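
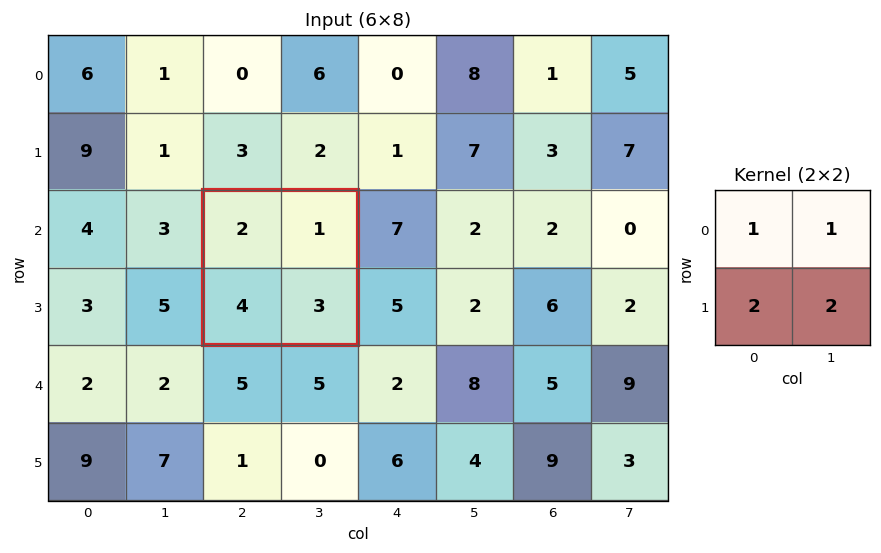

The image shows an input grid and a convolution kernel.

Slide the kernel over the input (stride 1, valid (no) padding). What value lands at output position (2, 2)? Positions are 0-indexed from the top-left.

The receptive field on the input at this output position is [2 1 / 4 3]. Elementwise product with the kernel and sum: 2·1 + 1·1 + 4·2 + 3·2.

17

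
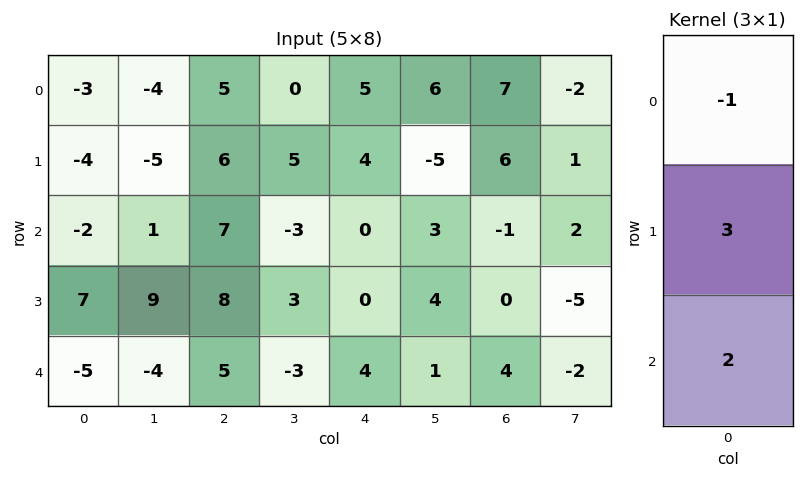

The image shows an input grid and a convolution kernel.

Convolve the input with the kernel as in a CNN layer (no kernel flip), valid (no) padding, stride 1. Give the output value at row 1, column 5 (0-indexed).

The receptive field on the input at this output position is [-5 / 3 / 4]. Elementwise product with the kernel and sum: -5·-1 + 3·3 + 4·2.

22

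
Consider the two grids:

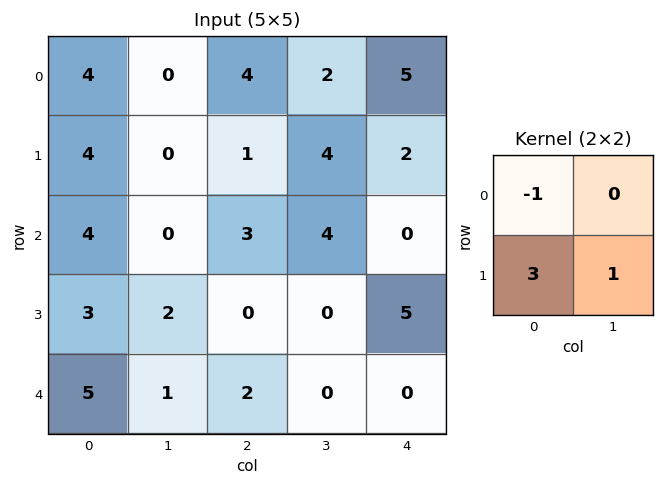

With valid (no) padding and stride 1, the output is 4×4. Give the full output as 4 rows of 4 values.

8 1 3 12
8 3 12 8
7 6 -3 1
13 3 6 0

Output[0,0]: The receptive field on the input at this output position is [4 0 / 4 0]. Elementwise product with the kernel and sum: 4·-1 + 4·3 + 0·1.
Output[0,1]: The receptive field on the input at this output position is [0 4 / 0 1]. Elementwise product with the kernel and sum: 0·-1 + 0·3 + 1·1.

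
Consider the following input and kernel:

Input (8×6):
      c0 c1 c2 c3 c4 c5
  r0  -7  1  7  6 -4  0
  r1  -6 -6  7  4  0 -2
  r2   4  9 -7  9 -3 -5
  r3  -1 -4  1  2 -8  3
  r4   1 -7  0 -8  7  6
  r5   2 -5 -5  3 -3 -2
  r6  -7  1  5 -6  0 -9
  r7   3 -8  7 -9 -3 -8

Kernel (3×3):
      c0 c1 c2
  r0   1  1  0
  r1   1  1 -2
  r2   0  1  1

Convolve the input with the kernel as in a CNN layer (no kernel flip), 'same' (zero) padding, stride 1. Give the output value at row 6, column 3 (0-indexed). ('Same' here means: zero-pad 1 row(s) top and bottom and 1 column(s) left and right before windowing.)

-15

The receptive field on the zero-padded input at this output position is [-5 3 -3 / 5 -6 0 / 7 -9 -3]. Elementwise product with the kernel and sum: -5·1 + 3·1 + 5·1 + -6·1 + 0·-2 + -9·1 + -3·1.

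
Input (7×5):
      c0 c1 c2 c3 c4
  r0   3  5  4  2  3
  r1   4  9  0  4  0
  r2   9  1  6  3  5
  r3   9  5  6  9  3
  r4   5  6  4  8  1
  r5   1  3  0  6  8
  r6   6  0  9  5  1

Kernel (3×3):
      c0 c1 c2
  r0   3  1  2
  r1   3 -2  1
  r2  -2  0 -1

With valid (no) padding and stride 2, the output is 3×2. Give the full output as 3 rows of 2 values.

-8 -5
49 25
5 -1

Output[0,0]: The receptive field on the input at this output position is [3 5 4 / 4 9 0 / 9 1 6]. Elementwise product with the kernel and sum: 3·3 + 5·1 + 4·2 + 4·3 + 9·-2 + 0·1 + 9·-2 + 6·-1.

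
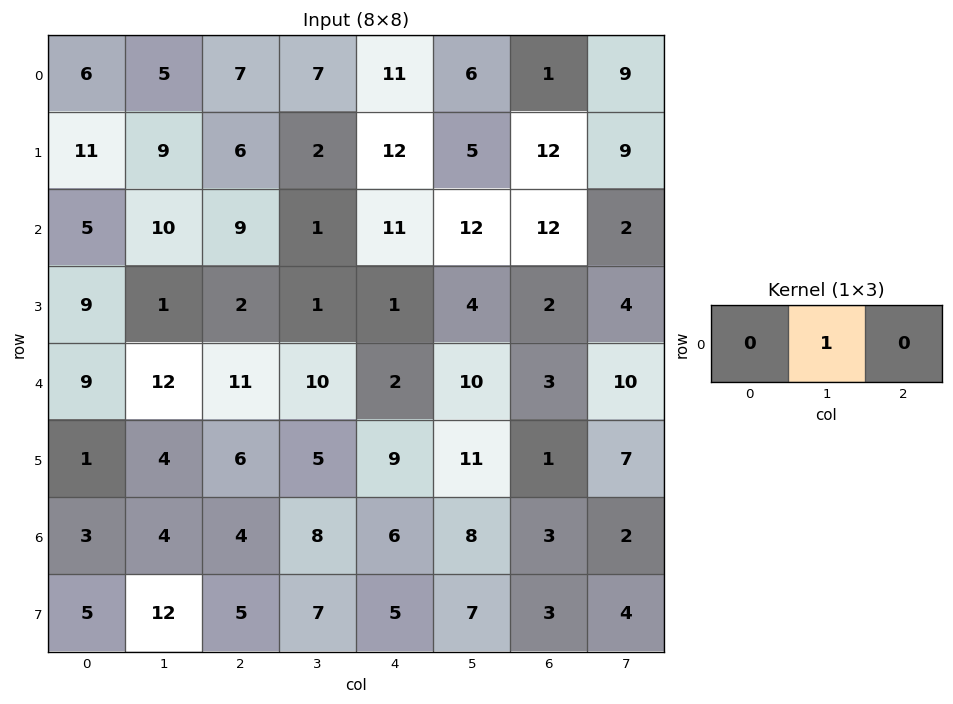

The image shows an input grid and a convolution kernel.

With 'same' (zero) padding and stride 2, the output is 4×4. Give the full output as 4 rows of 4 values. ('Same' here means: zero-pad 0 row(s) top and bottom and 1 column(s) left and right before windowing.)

6 7 11 1
5 9 11 12
9 11 2 3
3 4 6 3

Output[0,0]: The receptive field on the zero-padded input at this output position is [0 6 5]. Elementwise product with the kernel and sum: 6·1.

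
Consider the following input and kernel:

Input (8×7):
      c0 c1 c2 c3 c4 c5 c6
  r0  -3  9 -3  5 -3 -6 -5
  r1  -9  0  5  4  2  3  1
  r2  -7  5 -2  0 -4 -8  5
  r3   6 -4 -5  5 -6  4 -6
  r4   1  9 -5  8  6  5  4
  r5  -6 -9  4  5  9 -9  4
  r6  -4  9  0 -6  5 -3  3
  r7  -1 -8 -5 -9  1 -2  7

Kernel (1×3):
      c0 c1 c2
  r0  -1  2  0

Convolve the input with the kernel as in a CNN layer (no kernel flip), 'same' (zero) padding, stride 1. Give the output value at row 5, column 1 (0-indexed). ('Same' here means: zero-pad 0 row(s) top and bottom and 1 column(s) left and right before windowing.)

The receptive field on the zero-padded input at this output position is [-6 -9 4]. Elementwise product with the kernel and sum: -6·-1 + -9·2.

-12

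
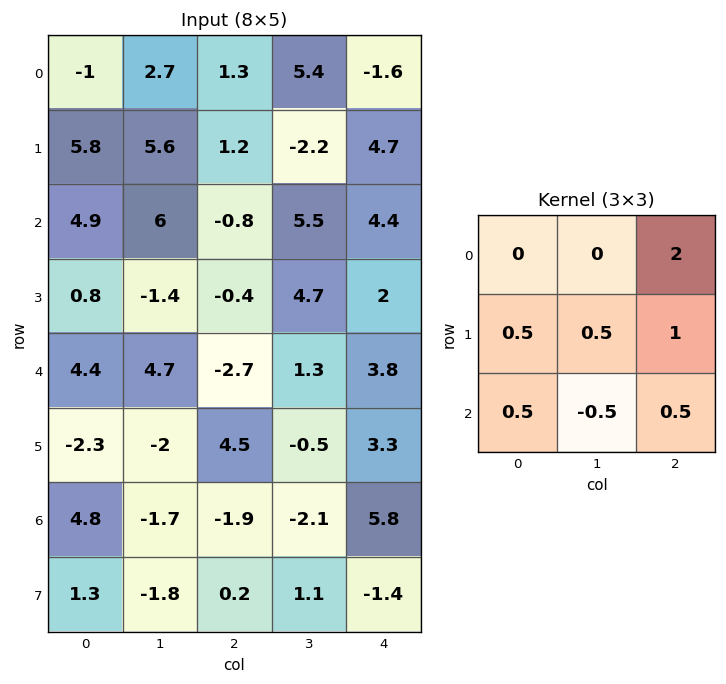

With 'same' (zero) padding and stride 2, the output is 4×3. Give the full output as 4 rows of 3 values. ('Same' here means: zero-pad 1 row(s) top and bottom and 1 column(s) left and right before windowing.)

2.1 8.5 -1.55
18.55 5.55 6.3
4.25 8.2 0.65
-4.85 -5.35 3.1

Output[0,0]: The receptive field on the zero-padded input at this output position is [0 0 0 / 0 -1 2.7 / 0 5.8 5.6]. Elementwise product with the kernel and sum: 0·2 + 0·0.5 + -1·0.5 + 2.7·1 + 0·0.5 + 5.8·-0.5 + 5.6·0.5.
Output[0,1]: The receptive field on the zero-padded input at this output position is [0 0 0 / 2.7 1.3 5.4 / 5.6 1.2 -2.2]. Elementwise product with the kernel and sum: 0·2 + 2.7·0.5 + 1.3·0.5 + 5.4·1 + 5.6·0.5 + 1.2·-0.5 + -2.2·0.5.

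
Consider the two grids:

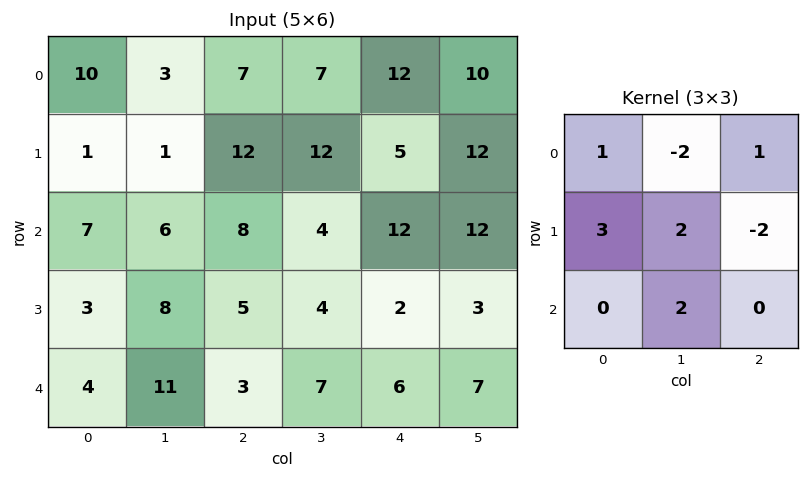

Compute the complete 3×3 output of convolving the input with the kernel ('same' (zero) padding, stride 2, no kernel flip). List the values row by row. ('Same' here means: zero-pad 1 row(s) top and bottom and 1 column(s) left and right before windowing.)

Output[0,0]: The receptive field on the zero-padded input at this output position is [0 0 0 / 0 10 3 / 0 1 1]. Elementwise product with the kernel and sum: 0·1 + 0·-2 + 0·1 + 0·3 + 10·2 + 3·-2 + 1·2.
Output[0,1]: The receptive field on the zero-padded input at this output position is [0 0 0 / 3 7 7 / 1 12 12]. Elementwise product with the kernel and sum: 0·1 + 0·-2 + 0·1 + 3·3 + 7·2 + 7·-2 + 12·2.

16 33 35
7 25 30
-12 27 22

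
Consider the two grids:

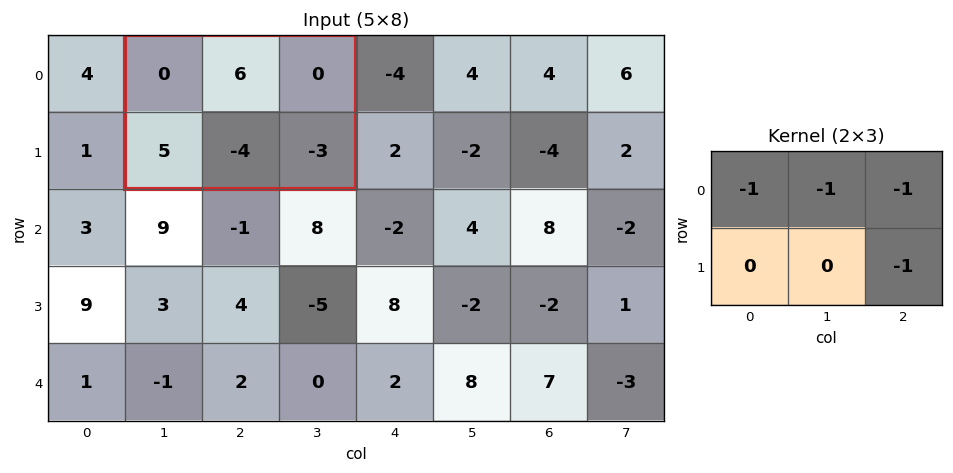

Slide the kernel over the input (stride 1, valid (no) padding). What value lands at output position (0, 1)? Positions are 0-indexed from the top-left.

-3

The receptive field on the input at this output position is [0 6 0 / 5 -4 -3]. Elementwise product with the kernel and sum: 0·-1 + 6·-1 + 0·-1 + -3·-1.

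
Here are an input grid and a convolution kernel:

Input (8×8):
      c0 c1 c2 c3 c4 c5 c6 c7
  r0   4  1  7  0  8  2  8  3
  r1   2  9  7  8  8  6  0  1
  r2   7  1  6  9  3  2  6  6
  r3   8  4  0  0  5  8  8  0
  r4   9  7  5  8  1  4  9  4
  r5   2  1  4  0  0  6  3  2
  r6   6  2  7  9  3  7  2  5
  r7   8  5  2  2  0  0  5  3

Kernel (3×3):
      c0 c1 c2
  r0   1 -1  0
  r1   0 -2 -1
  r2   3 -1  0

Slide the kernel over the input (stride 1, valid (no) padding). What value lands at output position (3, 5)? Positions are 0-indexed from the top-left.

The receptive field on the input at this output position is [8 8 0 / 4 9 4 / 6 3 2]. Elementwise product with the kernel and sum: 8·1 + 8·-1 + 9·-2 + 4·-1 + 6·3 + 3·-1.

-7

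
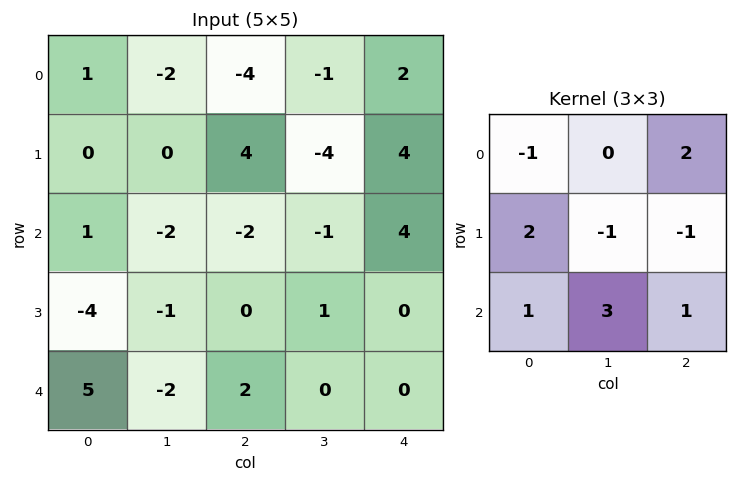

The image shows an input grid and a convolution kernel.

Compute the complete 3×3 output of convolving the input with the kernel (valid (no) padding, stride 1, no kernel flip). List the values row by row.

-20 -9 15
7 -9 0
-11 1 11

Output[0,0]: The receptive field on the input at this output position is [1 -2 -4 / 0 0 4 / 1 -2 -2]. Elementwise product with the kernel and sum: 1·-1 + -4·2 + 0·2 + 0·-1 + 4·-1 + 1·1 + -2·3 + -2·1.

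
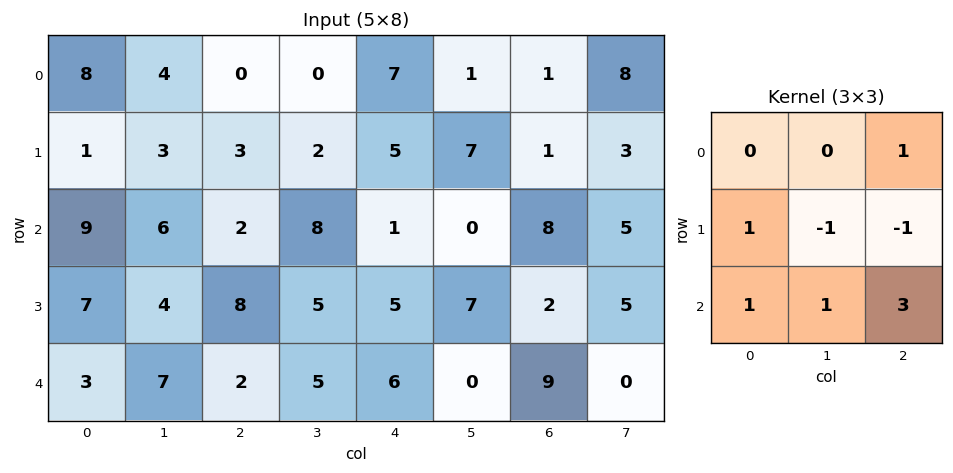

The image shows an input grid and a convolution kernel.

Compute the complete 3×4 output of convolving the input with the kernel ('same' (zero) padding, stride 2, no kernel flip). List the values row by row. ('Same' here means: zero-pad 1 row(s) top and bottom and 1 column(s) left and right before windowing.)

-2 16 20 9
7 25 45 14
-6 5 6 -4

Output[0,0]: The receptive field on the zero-padded input at this output position is [0 0 0 / 0 8 4 / 0 1 3]. Elementwise product with the kernel and sum: 0·1 + 0·1 + 8·-1 + 4·-1 + 0·1 + 1·1 + 3·3.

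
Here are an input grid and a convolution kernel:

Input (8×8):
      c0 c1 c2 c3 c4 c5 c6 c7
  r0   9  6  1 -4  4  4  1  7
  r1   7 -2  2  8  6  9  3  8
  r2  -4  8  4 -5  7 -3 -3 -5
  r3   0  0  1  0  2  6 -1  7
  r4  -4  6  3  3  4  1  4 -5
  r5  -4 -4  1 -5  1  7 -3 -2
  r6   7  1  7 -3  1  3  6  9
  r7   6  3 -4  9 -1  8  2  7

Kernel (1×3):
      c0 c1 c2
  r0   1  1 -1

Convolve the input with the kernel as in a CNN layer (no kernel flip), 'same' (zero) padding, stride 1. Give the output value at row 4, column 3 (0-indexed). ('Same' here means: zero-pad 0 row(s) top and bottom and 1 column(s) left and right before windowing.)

The receptive field on the zero-padded input at this output position is [3 3 4]. Elementwise product with the kernel and sum: 3·1 + 3·1 + 4·-1.

2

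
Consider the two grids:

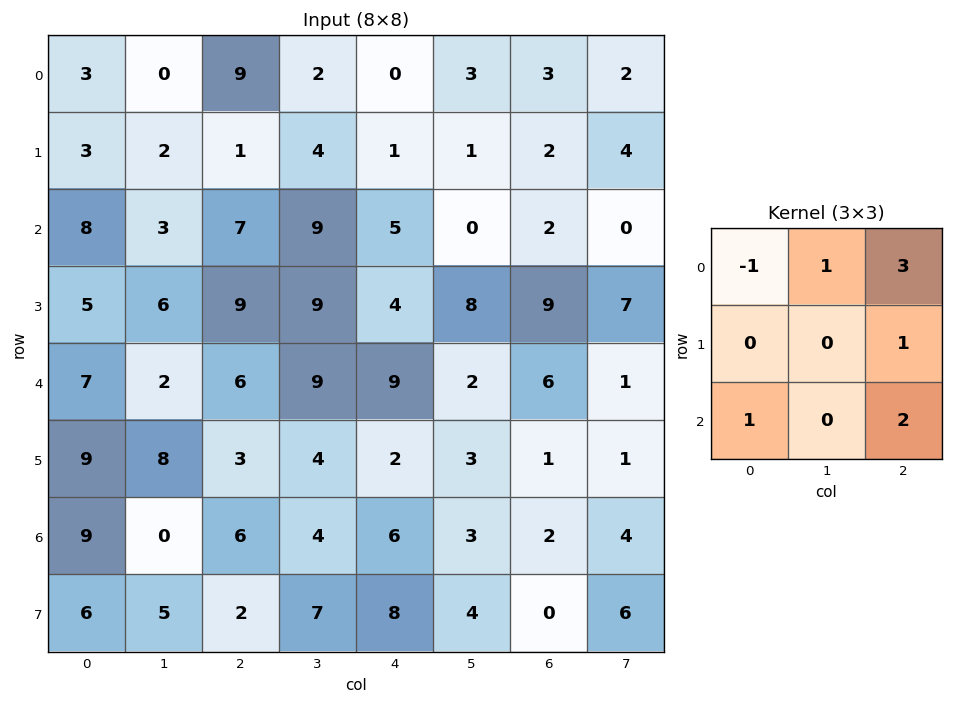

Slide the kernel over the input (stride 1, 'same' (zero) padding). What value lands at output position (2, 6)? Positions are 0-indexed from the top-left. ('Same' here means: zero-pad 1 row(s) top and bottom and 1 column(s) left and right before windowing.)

35

The receptive field on the zero-padded input at this output position is [1 2 4 / 0 2 0 / 8 9 7]. Elementwise product with the kernel and sum: 1·-1 + 2·1 + 4·3 + 0·1 + 8·1 + 7·2.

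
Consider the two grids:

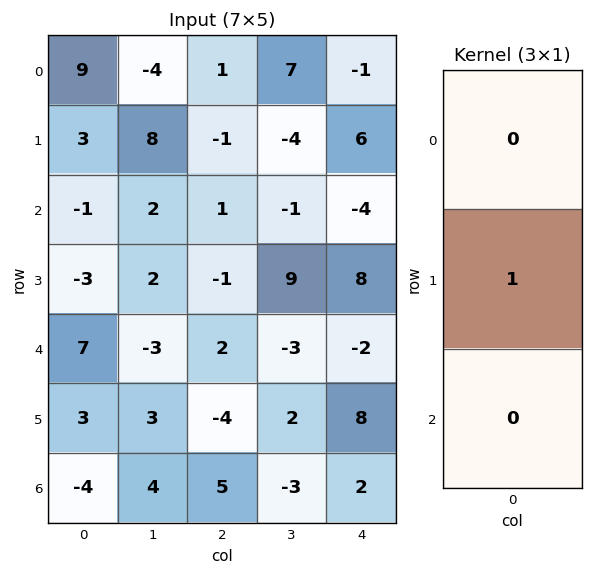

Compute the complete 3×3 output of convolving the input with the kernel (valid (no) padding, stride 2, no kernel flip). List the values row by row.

Output[0,0]: The receptive field on the input at this output position is [9 / 3 / -1]. Elementwise product with the kernel and sum: 3·1.
Output[0,1]: The receptive field on the input at this output position is [1 / -1 / 1]. Elementwise product with the kernel and sum: -1·1.

3 -1 6
-3 -1 8
3 -4 8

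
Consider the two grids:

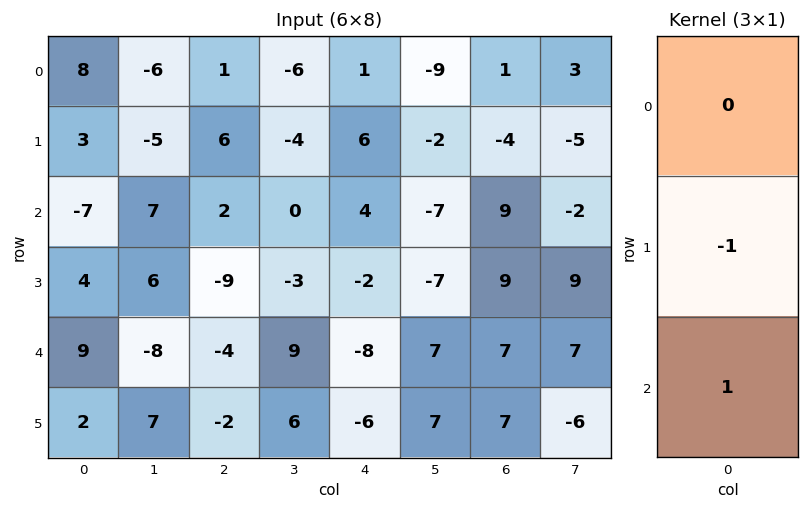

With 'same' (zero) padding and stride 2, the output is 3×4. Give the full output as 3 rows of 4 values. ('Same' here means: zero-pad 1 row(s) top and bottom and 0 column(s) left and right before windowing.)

Output[0,0]: The receptive field on the zero-padded input at this output position is [0 / 8 / 3]. Elementwise product with the kernel and sum: 8·-1 + 3·1.
Output[0,1]: The receptive field on the zero-padded input at this output position is [0 / 1 / 6]. Elementwise product with the kernel and sum: 1·-1 + 6·1.

-5 5 5 -5
11 -11 -6 0
-7 2 2 0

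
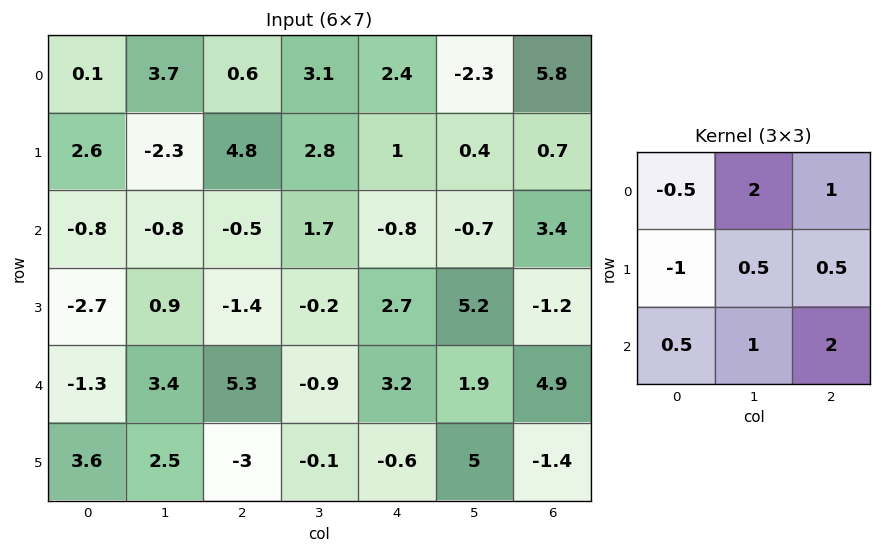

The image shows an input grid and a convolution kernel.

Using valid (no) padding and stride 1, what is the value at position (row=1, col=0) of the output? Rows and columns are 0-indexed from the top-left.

The receptive field on the input at this output position is [2.6 -2.3 4.8 / -0.8 -0.8 -0.5 / -2.7 0.9 -1.4]. Elementwise product with the kernel and sum: 2.6·-0.5 + -2.3·2 + 4.8·1 + -0.8·-1 + -0.8·0.5 + -0.5·0.5 + -2.7·0.5 + 0.9·1 + -1.4·2.

-4.2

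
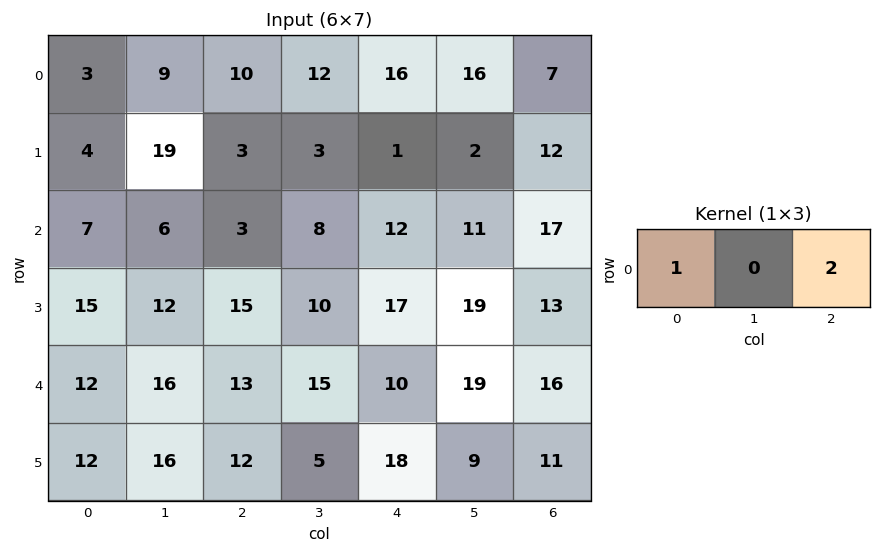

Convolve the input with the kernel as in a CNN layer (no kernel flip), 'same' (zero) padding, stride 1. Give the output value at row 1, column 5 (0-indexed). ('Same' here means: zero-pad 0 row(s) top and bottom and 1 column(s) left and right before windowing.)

The receptive field on the zero-padded input at this output position is [1 2 12]. Elementwise product with the kernel and sum: 1·1 + 12·2.

25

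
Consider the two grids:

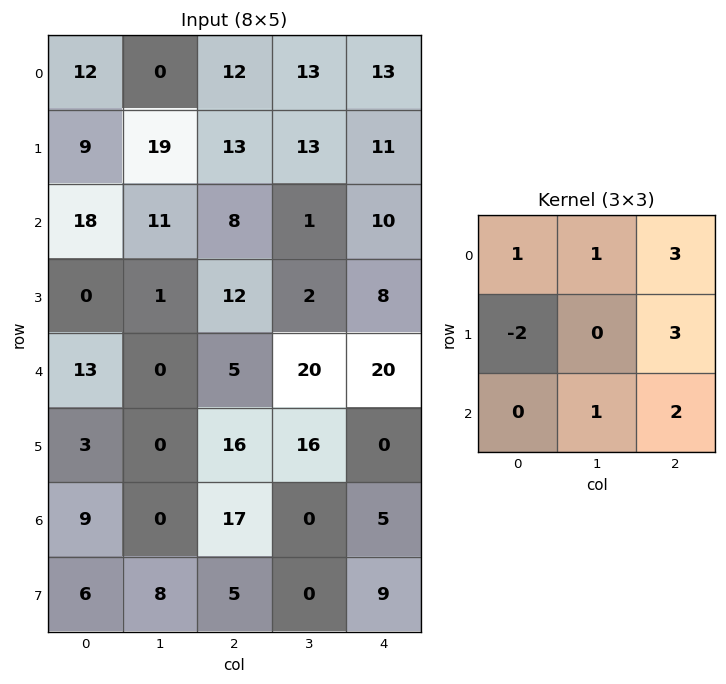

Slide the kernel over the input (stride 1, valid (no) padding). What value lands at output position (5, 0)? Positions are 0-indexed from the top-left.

The receptive field on the input at this output position is [3 0 16 / 9 0 17 / 6 8 5]. Elementwise product with the kernel and sum: 3·1 + 0·1 + 16·3 + 9·-2 + 17·3 + 8·1 + 5·2.

102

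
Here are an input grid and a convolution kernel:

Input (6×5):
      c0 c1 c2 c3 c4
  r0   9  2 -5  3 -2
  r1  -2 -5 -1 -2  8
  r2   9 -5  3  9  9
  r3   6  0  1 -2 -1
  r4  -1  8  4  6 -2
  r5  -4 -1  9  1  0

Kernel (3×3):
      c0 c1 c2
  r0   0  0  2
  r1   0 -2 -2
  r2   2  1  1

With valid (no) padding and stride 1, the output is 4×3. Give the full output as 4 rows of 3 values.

Output[0,0]: The receptive field on the input at this output position is [9 2 -5 / -2 -5 -1 / 9 -5 3]. Elementwise product with the kernel and sum: -5·2 + -5·-2 + -1·-2 + 9·2 + -5·1 + 3·1.

18 14 8
15 -29 -21
14 46 36
-22 -16 9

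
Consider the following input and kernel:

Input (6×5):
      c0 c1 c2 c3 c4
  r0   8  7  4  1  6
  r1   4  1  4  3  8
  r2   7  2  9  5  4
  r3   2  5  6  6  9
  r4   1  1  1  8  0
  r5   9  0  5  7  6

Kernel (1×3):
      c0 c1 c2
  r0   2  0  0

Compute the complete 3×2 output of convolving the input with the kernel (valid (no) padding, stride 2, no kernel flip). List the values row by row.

Output[0,0]: The receptive field on the input at this output position is [8 7 4]. Elementwise product with the kernel and sum: 8·2.

16 8
14 18
2 2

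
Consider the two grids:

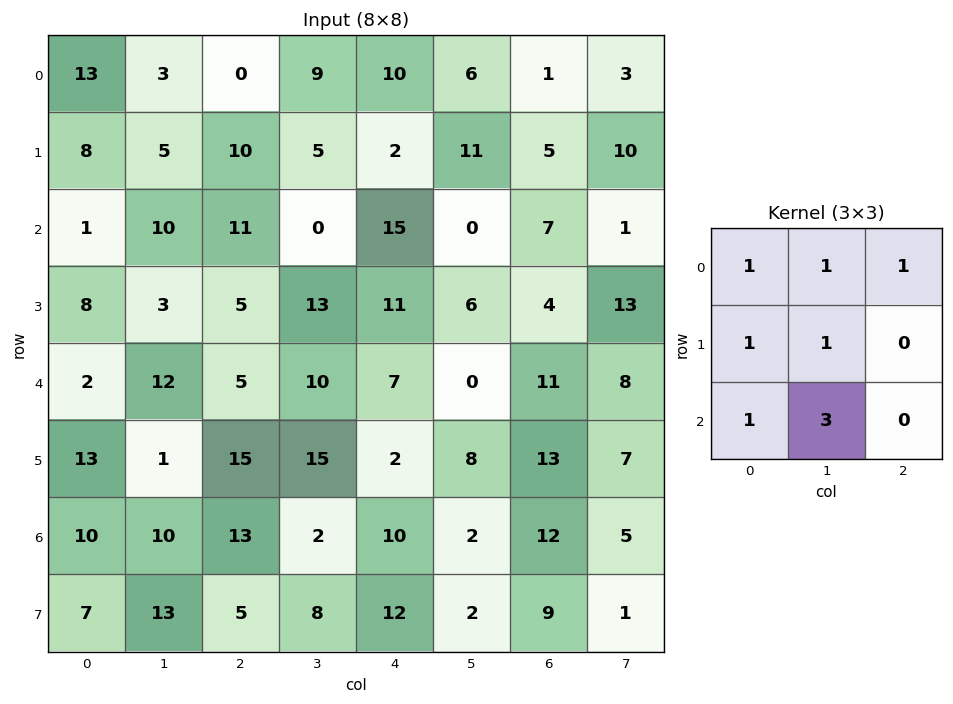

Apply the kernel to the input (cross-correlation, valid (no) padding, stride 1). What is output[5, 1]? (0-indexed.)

82

The receptive field on the input at this output position is [1 15 15 / 10 13 2 / 13 5 8]. Elementwise product with the kernel and sum: 1·1 + 15·1 + 15·1 + 10·1 + 13·1 + 13·1 + 5·3.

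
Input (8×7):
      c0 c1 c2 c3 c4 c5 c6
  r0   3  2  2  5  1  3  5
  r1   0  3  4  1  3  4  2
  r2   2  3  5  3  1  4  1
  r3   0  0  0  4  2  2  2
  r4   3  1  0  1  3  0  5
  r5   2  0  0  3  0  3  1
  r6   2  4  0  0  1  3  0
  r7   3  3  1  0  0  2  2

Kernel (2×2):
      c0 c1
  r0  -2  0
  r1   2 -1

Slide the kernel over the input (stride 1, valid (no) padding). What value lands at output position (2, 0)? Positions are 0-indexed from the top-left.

The receptive field on the input at this output position is [2 3 / 0 0]. Elementwise product with the kernel and sum: 2·-2 + 0·2 + 0·-1.

-4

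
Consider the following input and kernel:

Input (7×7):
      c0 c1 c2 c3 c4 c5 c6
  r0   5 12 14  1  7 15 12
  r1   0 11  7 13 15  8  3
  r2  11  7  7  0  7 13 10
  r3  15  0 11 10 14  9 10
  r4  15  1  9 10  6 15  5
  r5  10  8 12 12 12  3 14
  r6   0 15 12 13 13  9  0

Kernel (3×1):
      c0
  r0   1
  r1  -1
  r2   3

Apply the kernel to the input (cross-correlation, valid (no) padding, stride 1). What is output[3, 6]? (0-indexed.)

47

The receptive field on the input at this output position is [10 / 5 / 14]. Elementwise product with the kernel and sum: 10·1 + 5·-1 + 14·3.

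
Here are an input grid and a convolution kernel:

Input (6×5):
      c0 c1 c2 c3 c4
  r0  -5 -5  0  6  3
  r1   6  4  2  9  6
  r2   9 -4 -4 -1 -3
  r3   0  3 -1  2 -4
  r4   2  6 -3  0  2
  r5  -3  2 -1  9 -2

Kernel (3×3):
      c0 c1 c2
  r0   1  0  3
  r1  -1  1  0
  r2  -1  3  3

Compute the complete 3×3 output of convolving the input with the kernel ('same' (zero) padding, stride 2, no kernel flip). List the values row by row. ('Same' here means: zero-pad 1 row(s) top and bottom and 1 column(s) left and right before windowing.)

Output[0,0]: The receptive field on the zero-padded input at this output position is [0 0 0 / 0 -5 -5 / 0 6 4]. Elementwise product with the kernel and sum: 0·1 + 0·3 + 0·-1 + -5·1 + 0·-1 + 6·3 + 4·3.
Output[0,1]: The receptive field on the zero-padded input at this output position is [0 0 0 / -5 0 6 / 4 2 9]. Elementwise product with the kernel and sum: 0·1 + 0·3 + -5·-1 + 0·1 + 4·-1 + 2·3 + 9·3.

25 34 6
30 31 -7
8 22 -11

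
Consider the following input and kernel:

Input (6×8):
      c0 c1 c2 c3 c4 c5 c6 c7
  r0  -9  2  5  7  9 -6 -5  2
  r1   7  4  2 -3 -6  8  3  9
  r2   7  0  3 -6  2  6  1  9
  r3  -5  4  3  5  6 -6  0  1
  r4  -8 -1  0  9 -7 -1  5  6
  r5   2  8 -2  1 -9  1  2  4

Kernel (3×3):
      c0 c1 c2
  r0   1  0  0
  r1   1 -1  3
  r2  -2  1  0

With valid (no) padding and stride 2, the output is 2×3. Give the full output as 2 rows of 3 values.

-14 -20 6
22 28 27

Output[0,0]: The receptive field on the input at this output position is [-9 2 5 / 7 4 2 / 7 0 3]. Elementwise product with the kernel and sum: -9·1 + 7·1 + 4·-1 + 2·3 + 7·-2 + 0·1.
Output[0,1]: The receptive field on the input at this output position is [5 7 9 / 2 -3 -6 / 3 -6 2]. Elementwise product with the kernel and sum: 5·1 + 2·1 + -3·-1 + -6·3 + 3·-2 + -6·1.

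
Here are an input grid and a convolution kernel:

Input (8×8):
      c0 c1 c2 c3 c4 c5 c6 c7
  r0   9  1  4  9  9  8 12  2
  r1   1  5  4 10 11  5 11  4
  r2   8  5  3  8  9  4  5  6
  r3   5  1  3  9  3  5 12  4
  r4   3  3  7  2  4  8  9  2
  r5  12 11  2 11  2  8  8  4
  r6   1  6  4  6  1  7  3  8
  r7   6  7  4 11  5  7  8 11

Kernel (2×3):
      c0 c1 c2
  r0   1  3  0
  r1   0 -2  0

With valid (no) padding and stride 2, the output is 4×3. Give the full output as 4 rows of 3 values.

Output[0,0]: The receptive field on the input at this output position is [9 1 4 / 1 5 4]. Elementwise product with the kernel and sum: 9·1 + 1·3 + 5·-2.

2 11 23
21 9 11
-10 -9 12
5 0 8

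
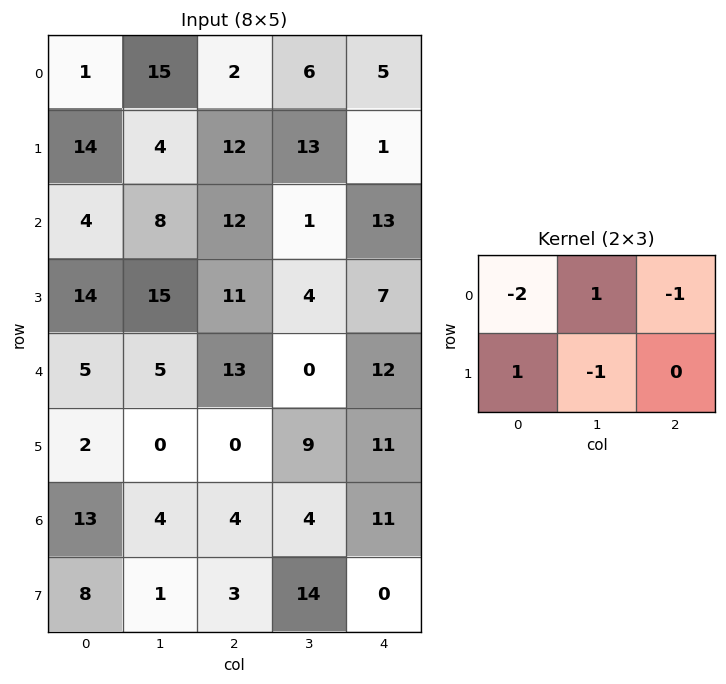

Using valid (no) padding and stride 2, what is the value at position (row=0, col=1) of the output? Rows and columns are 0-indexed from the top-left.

-4

The receptive field on the input at this output position is [2 6 5 / 12 13 1]. Elementwise product with the kernel and sum: 2·-2 + 6·1 + 5·-1 + 12·1 + 13·-1.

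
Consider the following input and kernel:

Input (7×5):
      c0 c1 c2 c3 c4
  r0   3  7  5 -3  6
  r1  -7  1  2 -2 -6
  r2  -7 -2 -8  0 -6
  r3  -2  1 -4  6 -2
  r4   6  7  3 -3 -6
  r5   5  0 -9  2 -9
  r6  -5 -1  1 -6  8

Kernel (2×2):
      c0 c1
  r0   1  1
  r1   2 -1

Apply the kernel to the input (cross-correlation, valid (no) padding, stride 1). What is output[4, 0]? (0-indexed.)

23

The receptive field on the input at this output position is [6 7 / 5 0]. Elementwise product with the kernel and sum: 6·1 + 7·1 + 5·2 + 0·-1.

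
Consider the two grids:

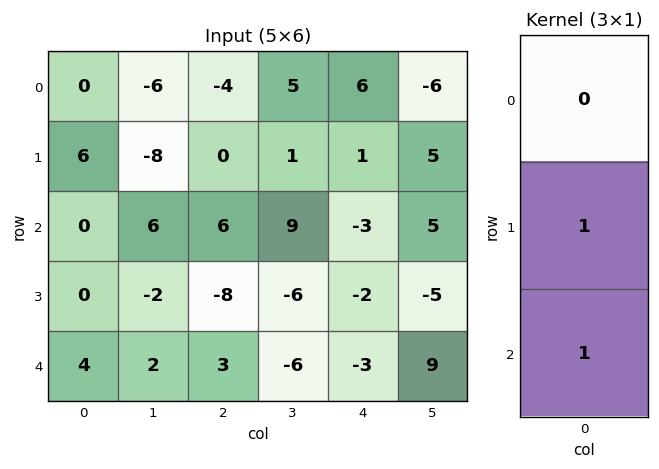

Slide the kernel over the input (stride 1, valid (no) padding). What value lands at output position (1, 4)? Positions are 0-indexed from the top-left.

The receptive field on the input at this output position is [1 / -3 / -2]. Elementwise product with the kernel and sum: -3·1 + -2·1.

-5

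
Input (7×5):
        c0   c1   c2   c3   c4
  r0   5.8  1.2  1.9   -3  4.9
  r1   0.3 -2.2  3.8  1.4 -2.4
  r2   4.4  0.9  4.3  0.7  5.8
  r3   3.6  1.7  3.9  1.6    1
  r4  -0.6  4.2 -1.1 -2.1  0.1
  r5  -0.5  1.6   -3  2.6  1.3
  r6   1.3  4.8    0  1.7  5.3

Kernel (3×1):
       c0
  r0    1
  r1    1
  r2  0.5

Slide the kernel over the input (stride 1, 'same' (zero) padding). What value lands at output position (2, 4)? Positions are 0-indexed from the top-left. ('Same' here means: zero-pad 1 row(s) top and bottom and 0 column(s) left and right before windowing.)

The receptive field on the zero-padded input at this output position is [-2.4 / 5.8 / 1]. Elementwise product with the kernel and sum: -2.4·1 + 5.8·1 + 1·0.5.

3.9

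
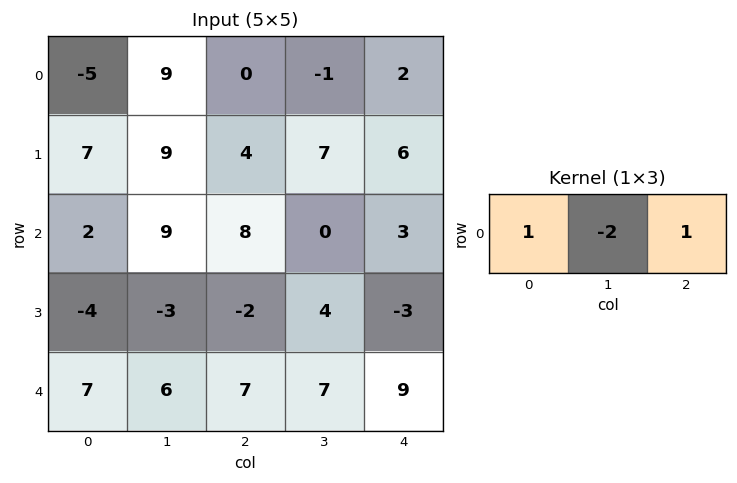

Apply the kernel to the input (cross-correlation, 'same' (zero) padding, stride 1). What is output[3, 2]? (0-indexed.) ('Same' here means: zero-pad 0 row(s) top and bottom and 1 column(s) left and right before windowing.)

The receptive field on the zero-padded input at this output position is [-3 -2 4]. Elementwise product with the kernel and sum: -3·1 + -2·-2 + 4·1.

5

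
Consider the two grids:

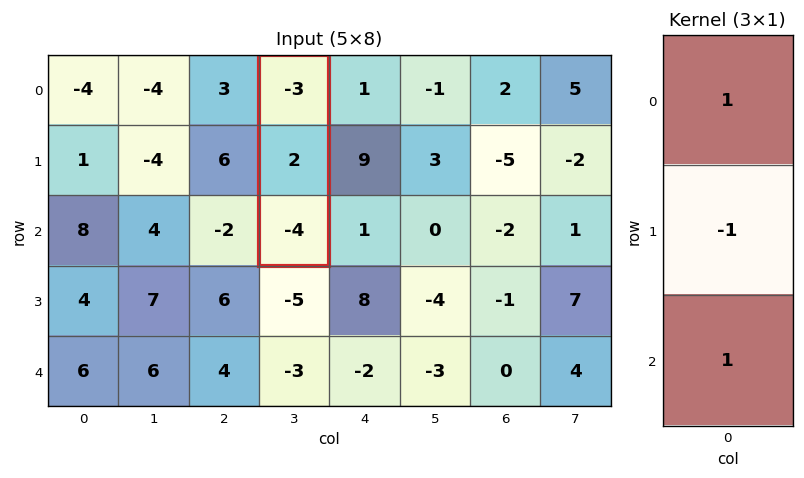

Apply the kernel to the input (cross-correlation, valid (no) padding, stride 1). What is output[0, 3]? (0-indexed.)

-9

The receptive field on the input at this output position is [-3 / 2 / -4]. Elementwise product with the kernel and sum: -3·1 + 2·-1 + -4·1.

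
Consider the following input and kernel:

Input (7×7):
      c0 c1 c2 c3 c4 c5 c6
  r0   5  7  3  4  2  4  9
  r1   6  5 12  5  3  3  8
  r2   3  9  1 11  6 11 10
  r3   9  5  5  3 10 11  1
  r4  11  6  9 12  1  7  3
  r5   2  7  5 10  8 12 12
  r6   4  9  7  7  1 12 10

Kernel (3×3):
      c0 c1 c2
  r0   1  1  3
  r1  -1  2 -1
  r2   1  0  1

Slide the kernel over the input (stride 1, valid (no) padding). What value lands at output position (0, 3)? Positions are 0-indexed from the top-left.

The receptive field on the input at this output position is [4 2 4 / 5 3 3 / 11 6 11]. Elementwise product with the kernel and sum: 4·1 + 2·1 + 4·3 + 5·-1 + 3·2 + 3·-1 + 11·1 + 11·1.

38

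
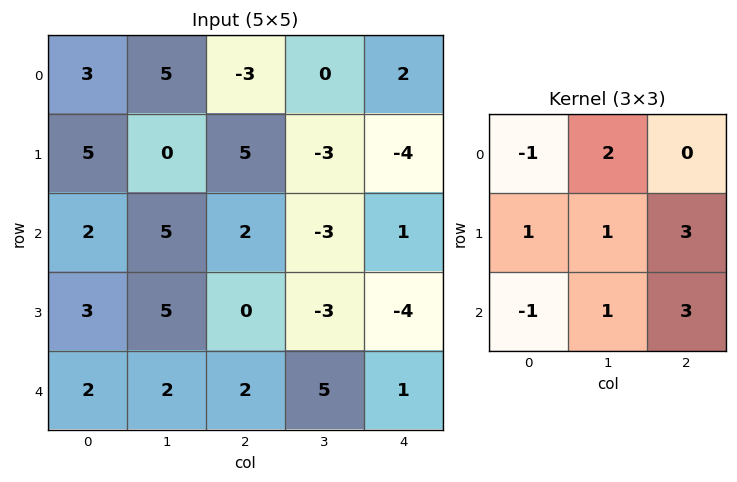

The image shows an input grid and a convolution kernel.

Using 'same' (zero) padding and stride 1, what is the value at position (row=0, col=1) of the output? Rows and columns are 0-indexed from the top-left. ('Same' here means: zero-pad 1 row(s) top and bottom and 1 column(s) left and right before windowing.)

The receptive field on the zero-padded input at this output position is [0 0 0 / 3 5 -3 / 5 0 5]. Elementwise product with the kernel and sum: 0·-1 + 0·2 + 3·1 + 5·1 + -3·3 + 5·-1 + 0·1 + 5·3.

9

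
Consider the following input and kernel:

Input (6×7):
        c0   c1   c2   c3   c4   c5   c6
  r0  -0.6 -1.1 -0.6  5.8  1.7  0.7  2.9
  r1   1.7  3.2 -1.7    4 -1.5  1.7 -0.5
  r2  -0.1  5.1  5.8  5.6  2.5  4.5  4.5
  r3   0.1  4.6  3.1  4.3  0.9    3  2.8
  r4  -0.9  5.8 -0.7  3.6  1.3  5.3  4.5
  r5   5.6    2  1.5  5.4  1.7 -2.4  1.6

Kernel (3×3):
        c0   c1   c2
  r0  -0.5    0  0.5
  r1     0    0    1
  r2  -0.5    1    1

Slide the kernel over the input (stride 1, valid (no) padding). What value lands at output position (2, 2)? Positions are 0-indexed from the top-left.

4.5

The receptive field on the input at this output position is [5.8 5.6 2.5 / 3.1 4.3 0.9 / -0.7 3.6 1.3]. Elementwise product with the kernel and sum: 5.8·-0.5 + 2.5·0.5 + 0.9·1 + -0.7·-0.5 + 3.6·1 + 1.3·1.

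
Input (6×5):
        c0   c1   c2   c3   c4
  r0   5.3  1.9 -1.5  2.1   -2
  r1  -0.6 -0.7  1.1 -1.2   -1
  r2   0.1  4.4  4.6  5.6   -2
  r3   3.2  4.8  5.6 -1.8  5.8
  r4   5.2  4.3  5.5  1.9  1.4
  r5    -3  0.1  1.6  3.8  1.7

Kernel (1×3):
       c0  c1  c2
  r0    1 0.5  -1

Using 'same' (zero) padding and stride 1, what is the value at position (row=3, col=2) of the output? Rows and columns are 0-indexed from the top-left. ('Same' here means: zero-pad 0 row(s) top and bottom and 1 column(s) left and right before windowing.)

9.4

The receptive field on the zero-padded input at this output position is [4.8 5.6 -1.8]. Elementwise product with the kernel and sum: 4.8·1 + 5.6·0.5 + -1.8·-1.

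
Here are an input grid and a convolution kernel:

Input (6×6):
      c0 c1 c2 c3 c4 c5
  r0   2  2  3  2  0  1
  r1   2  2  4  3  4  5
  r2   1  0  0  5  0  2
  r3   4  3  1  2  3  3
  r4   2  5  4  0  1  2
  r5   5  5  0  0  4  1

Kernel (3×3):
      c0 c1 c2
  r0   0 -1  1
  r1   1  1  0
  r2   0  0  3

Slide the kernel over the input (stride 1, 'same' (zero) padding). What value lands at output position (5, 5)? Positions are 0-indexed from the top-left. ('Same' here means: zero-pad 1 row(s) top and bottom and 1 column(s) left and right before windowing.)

3

The receptive field on the zero-padded input at this output position is [1 2 0 / 4 1 0 / 0 0 0]. Elementwise product with the kernel and sum: 2·-1 + 0·1 + 4·1 + 1·1 + 0·3.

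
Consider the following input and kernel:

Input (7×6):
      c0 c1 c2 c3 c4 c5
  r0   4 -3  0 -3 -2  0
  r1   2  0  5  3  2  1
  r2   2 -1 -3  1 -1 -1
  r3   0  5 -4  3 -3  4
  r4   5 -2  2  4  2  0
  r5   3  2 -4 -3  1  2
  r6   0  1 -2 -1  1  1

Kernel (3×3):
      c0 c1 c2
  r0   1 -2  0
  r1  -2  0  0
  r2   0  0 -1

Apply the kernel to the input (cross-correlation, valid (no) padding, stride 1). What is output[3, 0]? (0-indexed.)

The receptive field on the input at this output position is [0 5 -4 / 5 -2 2 / 3 2 -4]. Elementwise product with the kernel and sum: 0·1 + 5·-2 + 5·-2 + -4·-1.

-16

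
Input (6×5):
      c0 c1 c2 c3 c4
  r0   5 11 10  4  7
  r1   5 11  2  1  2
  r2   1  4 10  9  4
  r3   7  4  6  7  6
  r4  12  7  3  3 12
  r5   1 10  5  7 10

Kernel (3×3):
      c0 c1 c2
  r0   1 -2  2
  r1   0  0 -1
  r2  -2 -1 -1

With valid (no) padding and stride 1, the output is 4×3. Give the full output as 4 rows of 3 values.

-15 -29 -19
-47 -21 -25
-27 -25 -27
-9 -29 -35

Output[0,0]: The receptive field on the input at this output position is [5 11 10 / 5 11 2 / 1 4 10]. Elementwise product with the kernel and sum: 5·1 + 11·-2 + 10·2 + 2·-1 + 1·-2 + 4·-1 + 10·-1.
Output[0,1]: The receptive field on the input at this output position is [11 10 4 / 11 2 1 / 4 10 9]. Elementwise product with the kernel and sum: 11·1 + 10·-2 + 4·2 + 1·-1 + 4·-2 + 10·-1 + 9·-1.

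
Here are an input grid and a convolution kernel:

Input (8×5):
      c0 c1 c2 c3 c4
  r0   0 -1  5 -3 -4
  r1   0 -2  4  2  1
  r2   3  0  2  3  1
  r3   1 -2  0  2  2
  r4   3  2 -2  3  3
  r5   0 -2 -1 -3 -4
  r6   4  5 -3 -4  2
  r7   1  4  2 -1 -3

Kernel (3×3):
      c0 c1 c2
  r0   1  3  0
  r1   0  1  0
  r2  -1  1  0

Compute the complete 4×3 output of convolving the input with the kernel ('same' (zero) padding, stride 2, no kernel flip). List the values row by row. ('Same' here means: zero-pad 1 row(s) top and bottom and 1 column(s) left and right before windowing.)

Output[0,0]: The receptive field on the zero-padded input at this output position is [0 0 0 / 0 0 -1 / 0 0 -2]. Elementwise product with the kernel and sum: 0·1 + 0·3 + 0·1 + 0·-1 + 0·1.
Output[0,1]: The receptive field on the zero-padded input at this output position is [0 0 0 / -1 5 -3 / -2 4 2]. Elementwise product with the kernel and sum: 0·1 + 0·3 + 5·1 + -2·-1 + 4·1.

0 11 -5
4 14 6
6 -3 10
5 -10 -15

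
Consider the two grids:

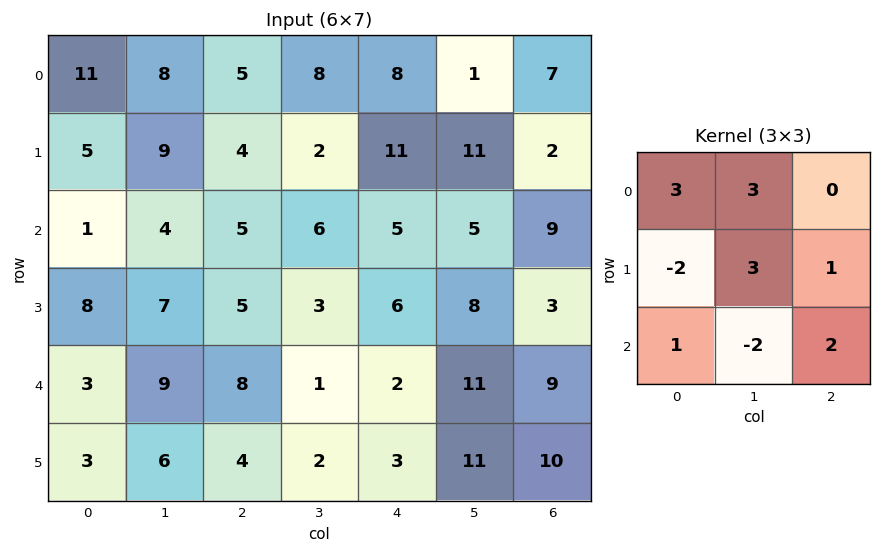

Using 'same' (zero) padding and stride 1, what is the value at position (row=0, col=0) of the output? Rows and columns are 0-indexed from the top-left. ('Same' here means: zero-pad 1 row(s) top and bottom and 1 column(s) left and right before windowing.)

The receptive field on the zero-padded input at this output position is [0 0 0 / 0 11 8 / 0 5 9]. Elementwise product with the kernel and sum: 0·3 + 0·3 + 0·-2 + 11·3 + 8·1 + 0·1 + 5·-2 + 9·2.

49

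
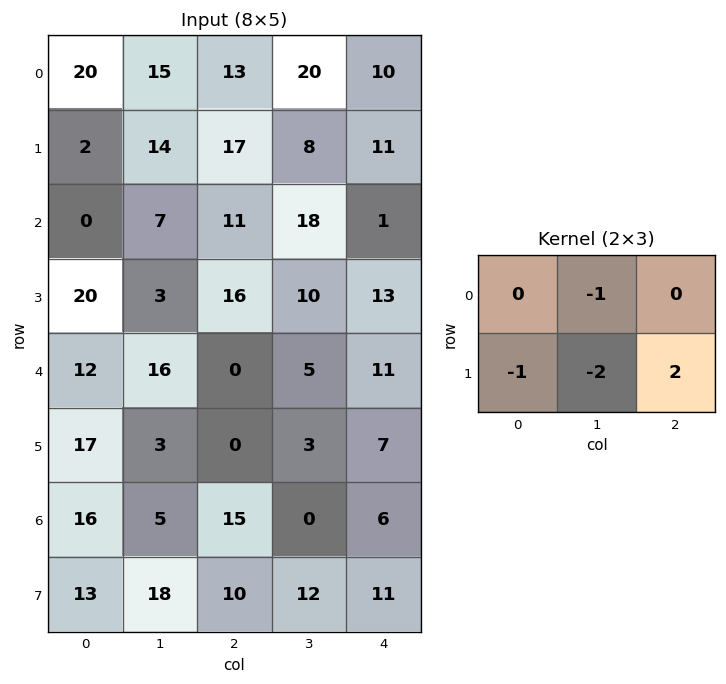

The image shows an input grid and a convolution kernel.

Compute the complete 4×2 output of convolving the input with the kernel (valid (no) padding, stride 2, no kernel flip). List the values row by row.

-11 -31
-1 -28
-39 3
-34 -12

Output[0,0]: The receptive field on the input at this output position is [20 15 13 / 2 14 17]. Elementwise product with the kernel and sum: 15·-1 + 2·-1 + 14·-2 + 17·2.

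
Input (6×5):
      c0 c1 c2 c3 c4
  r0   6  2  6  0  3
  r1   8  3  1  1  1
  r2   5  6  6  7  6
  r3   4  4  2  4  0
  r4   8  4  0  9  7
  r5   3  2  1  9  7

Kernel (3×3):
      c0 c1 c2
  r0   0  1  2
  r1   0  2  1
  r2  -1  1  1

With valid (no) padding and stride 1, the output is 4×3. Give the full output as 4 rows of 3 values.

28 16 16
25 24 25
24 33 43
16 27 44

Output[0,0]: The receptive field on the input at this output position is [6 2 6 / 8 3 1 / 5 6 6]. Elementwise product with the kernel and sum: 2·1 + 6·2 + 3·2 + 1·1 + 5·-1 + 6·1 + 6·1.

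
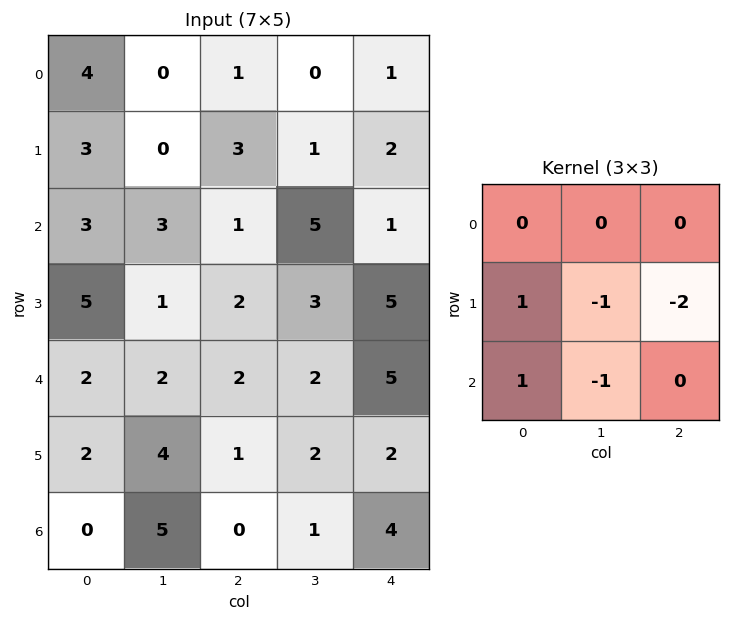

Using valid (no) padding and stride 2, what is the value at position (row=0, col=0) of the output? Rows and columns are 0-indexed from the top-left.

-3

The receptive field on the input at this output position is [4 0 1 / 3 0 3 / 3 3 1]. Elementwise product with the kernel and sum: 3·1 + 0·-1 + 3·-2 + 3·1 + 3·-1.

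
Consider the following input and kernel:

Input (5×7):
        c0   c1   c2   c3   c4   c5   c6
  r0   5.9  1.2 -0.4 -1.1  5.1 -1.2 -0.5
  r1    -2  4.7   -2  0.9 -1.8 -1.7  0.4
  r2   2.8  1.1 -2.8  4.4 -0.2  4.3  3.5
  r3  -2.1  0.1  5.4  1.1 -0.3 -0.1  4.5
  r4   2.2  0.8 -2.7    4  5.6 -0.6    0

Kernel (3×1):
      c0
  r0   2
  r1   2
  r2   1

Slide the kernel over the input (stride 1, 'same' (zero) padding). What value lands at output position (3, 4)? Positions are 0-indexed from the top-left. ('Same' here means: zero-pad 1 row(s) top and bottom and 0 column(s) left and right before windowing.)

4.6

The receptive field on the zero-padded input at this output position is [-0.2 / -0.3 / 5.6]. Elementwise product with the kernel and sum: -0.2·2 + -0.3·2 + 5.6·1.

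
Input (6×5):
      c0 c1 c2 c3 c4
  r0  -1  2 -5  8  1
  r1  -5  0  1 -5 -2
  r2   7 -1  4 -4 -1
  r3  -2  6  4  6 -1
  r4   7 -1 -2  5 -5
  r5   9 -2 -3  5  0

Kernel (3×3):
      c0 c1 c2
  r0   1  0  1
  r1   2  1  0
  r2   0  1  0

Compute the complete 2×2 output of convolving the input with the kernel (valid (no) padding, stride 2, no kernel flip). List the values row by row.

Output[0,0]: The receptive field on the input at this output position is [-1 2 -5 / -5 0 1 / 7 -1 4]. Elementwise product with the kernel and sum: -1·1 + -5·1 + -5·2 + 0·1 + -1·1.
Output[0,1]: The receptive field on the input at this output position is [-5 8 1 / 1 -5 -2 / 4 -4 -1]. Elementwise product with the kernel and sum: -5·1 + 1·1 + 1·2 + -5·1 + -4·1.

-17 -11
12 22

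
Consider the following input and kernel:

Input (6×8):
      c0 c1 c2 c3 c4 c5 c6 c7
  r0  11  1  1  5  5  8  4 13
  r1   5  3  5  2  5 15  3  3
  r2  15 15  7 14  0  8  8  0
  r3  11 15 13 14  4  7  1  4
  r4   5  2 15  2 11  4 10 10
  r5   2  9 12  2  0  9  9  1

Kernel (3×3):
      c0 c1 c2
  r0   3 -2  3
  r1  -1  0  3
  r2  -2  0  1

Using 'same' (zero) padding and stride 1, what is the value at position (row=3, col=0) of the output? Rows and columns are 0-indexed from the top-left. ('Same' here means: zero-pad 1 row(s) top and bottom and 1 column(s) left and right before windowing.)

62

The receptive field on the zero-padded input at this output position is [0 15 15 / 0 11 15 / 0 5 2]. Elementwise product with the kernel and sum: 0·3 + 15·-2 + 15·3 + 0·-1 + 15·3 + 0·-2 + 2·1.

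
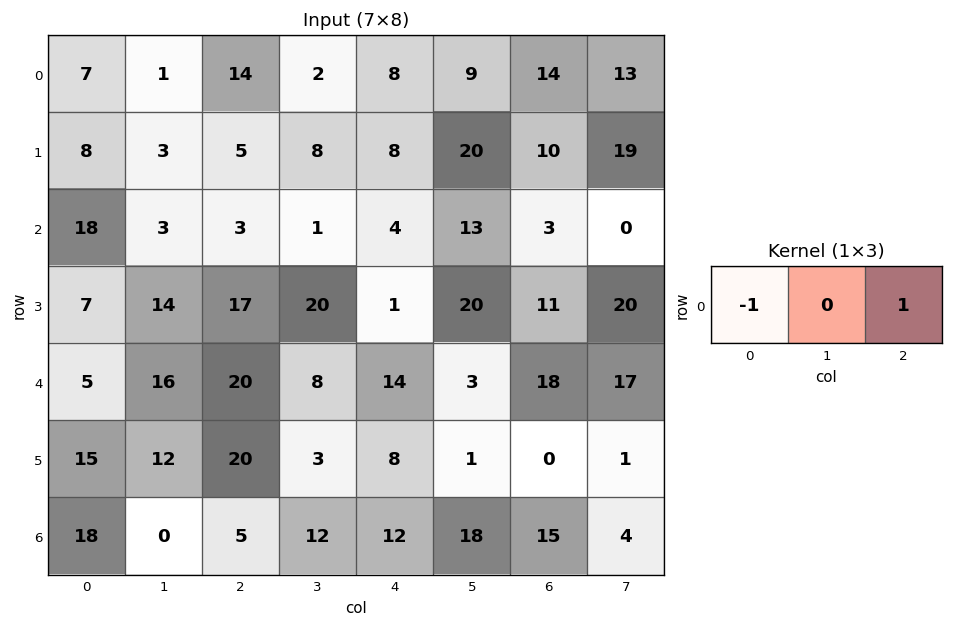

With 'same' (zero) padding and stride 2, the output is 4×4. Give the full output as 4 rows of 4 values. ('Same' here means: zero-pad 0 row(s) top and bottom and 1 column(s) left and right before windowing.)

Output[0,0]: The receptive field on the zero-padded input at this output position is [0 7 1]. Elementwise product with the kernel and sum: 0·-1 + 1·1.

1 1 7 4
3 -2 12 -13
16 -8 -5 14
0 12 6 -14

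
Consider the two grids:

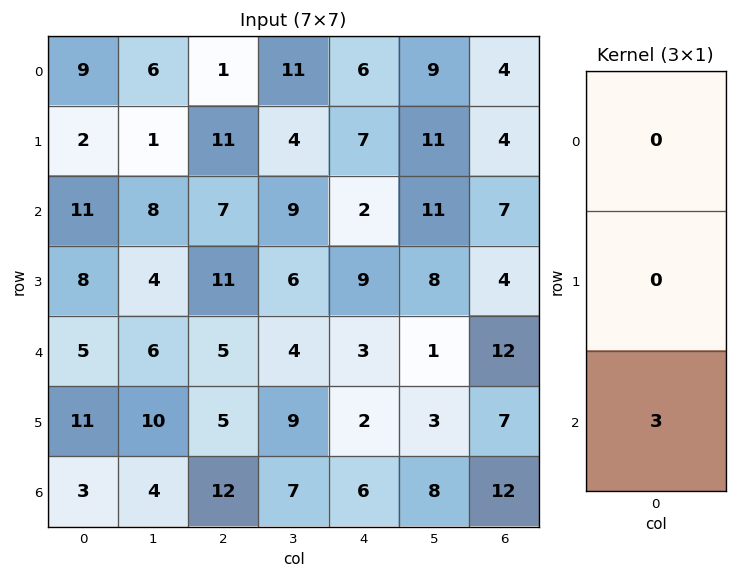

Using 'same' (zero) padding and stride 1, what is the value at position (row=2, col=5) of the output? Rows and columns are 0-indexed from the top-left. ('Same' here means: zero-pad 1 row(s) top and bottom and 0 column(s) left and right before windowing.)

24

The receptive field on the zero-padded input at this output position is [11 / 11 / 8]. Elementwise product with the kernel and sum: 8·3.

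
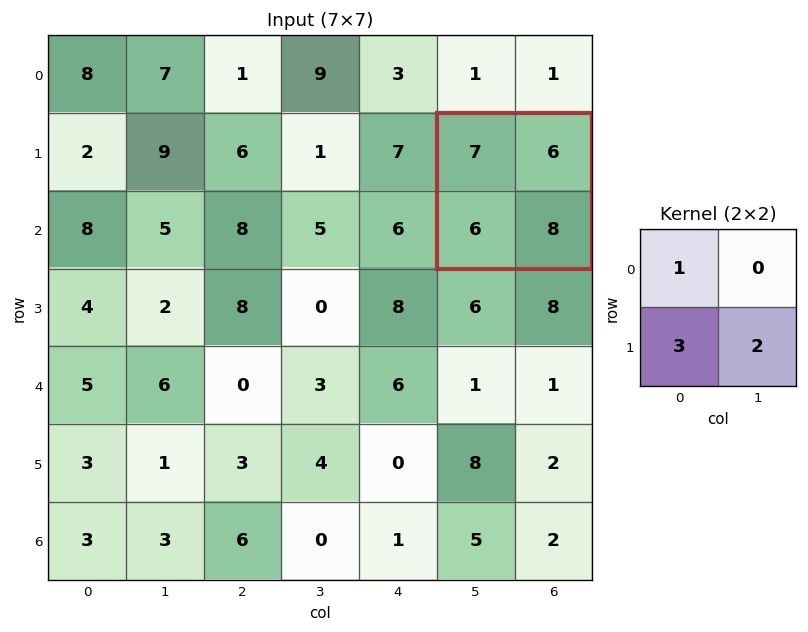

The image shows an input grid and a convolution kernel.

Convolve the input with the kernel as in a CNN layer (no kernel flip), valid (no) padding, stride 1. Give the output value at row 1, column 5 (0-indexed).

41

The receptive field on the input at this output position is [7 6 / 6 8]. Elementwise product with the kernel and sum: 7·1 + 6·3 + 8·2.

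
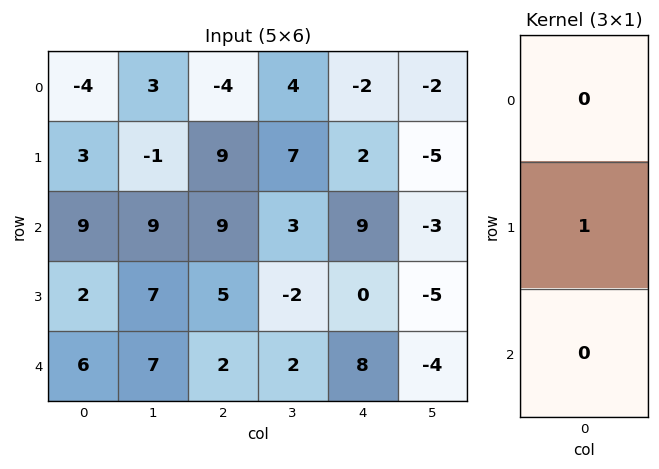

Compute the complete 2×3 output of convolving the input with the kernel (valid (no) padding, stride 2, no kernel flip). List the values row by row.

3 9 2
2 5 0

Output[0,0]: The receptive field on the input at this output position is [-4 / 3 / 9]. Elementwise product with the kernel and sum: 3·1.
Output[0,1]: The receptive field on the input at this output position is [-4 / 9 / 9]. Elementwise product with the kernel and sum: 9·1.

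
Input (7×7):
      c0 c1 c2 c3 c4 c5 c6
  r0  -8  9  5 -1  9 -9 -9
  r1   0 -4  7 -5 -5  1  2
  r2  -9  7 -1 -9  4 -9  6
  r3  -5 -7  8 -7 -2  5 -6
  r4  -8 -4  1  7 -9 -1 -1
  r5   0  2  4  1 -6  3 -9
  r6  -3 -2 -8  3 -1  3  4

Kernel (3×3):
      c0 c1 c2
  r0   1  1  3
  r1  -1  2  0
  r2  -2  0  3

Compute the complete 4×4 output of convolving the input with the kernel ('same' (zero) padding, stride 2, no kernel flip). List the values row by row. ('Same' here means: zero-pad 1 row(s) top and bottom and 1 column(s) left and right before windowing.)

Output[0,0]: The receptive field on the zero-padded input at this output position is [0 0 0 / 0 -8 9 / 0 0 -4]. Elementwise product with the kernel and sum: 0·1 + 0·1 + 0·3 + 0·-1 + -8·2 + 0·-2 + -4·3.

-28 -6 32 -11
-51 -28 39 14
-36 -15 -12 -8
0 -5 -1 -1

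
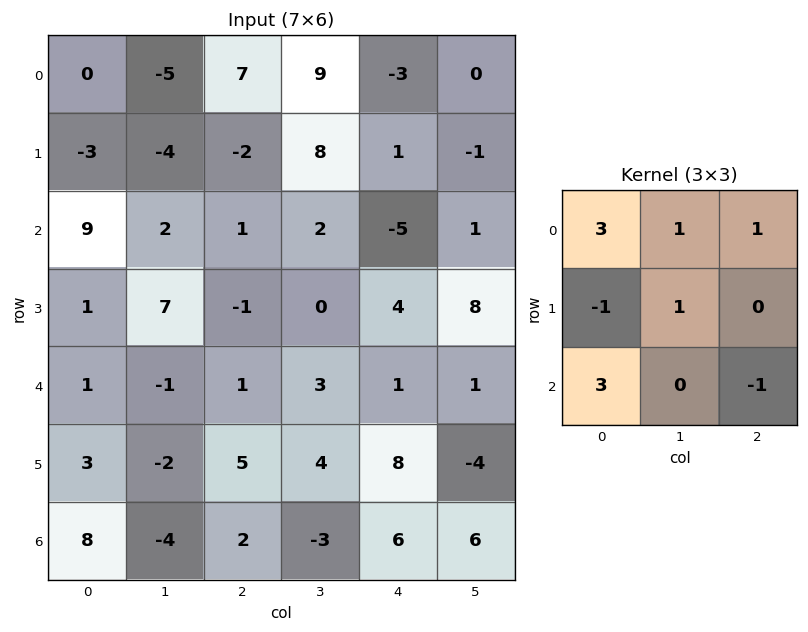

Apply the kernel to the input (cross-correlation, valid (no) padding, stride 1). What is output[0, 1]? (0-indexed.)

7

The receptive field on the input at this output position is [-5 7 9 / -4 -2 8 / 2 1 2]. Elementwise product with the kernel and sum: -5·3 + 7·1 + 9·1 + -4·-1 + -2·1 + 2·3 + 2·-1.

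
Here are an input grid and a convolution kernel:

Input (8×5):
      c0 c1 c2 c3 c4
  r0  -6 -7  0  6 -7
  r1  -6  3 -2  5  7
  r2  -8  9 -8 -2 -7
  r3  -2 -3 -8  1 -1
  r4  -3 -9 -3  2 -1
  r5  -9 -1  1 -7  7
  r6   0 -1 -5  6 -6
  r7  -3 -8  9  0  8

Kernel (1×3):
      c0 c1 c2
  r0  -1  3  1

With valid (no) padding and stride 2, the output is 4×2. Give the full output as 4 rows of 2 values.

-15 11
27 -5
-27 8
-8 17

Output[0,0]: The receptive field on the input at this output position is [-6 -7 0]. Elementwise product with the kernel and sum: -6·-1 + -7·3 + 0·1.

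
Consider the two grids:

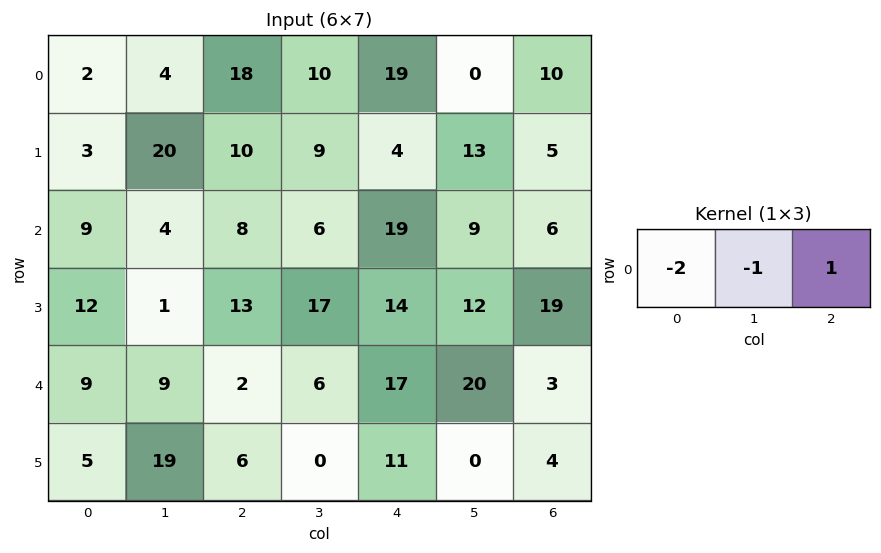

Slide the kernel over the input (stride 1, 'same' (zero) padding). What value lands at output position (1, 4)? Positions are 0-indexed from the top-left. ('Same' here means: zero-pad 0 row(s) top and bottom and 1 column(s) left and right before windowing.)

The receptive field on the zero-padded input at this output position is [9 4 13]. Elementwise product with the kernel and sum: 9·-2 + 4·-1 + 13·1.

-9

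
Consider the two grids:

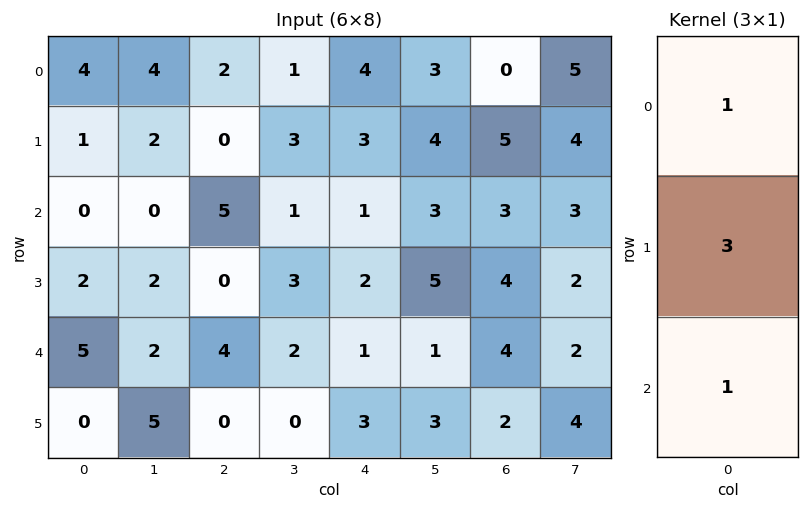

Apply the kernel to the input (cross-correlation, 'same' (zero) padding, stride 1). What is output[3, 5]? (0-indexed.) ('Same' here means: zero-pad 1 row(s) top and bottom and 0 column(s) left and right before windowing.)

19

The receptive field on the zero-padded input at this output position is [3 / 5 / 1]. Elementwise product with the kernel and sum: 3·1 + 5·3 + 1·1.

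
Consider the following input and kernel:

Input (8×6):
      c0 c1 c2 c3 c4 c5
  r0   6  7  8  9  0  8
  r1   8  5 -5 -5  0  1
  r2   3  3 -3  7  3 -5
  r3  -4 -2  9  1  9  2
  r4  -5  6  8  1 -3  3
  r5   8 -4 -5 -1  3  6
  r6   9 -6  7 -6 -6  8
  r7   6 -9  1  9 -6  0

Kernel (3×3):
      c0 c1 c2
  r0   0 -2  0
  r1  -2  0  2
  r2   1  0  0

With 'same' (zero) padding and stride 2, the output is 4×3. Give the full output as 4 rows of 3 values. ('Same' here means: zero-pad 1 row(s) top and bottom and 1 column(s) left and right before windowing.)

14 9 -7
-10 16 -23
20 -32 -15
-28 1 31

Output[0,0]: The receptive field on the zero-padded input at this output position is [0 0 0 / 0 6 7 / 0 8 5]. Elementwise product with the kernel and sum: 0·-2 + 0·-2 + 7·2 + 0·1.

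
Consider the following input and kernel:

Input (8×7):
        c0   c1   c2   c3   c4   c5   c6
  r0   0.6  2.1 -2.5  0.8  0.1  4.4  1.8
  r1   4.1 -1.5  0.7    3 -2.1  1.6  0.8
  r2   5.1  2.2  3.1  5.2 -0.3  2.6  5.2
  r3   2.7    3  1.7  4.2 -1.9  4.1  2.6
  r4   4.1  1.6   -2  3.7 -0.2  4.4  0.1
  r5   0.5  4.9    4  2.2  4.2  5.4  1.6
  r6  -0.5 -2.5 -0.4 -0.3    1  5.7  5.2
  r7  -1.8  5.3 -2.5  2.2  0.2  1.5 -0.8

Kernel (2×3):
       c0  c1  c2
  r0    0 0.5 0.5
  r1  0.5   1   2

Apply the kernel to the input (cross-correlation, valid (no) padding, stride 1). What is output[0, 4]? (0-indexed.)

The receptive field on the input at this output position is [0.1 4.4 1.8 / -2.1 1.6 0.8]. Elementwise product with the kernel and sum: 4.4·0.5 + 1.8·0.5 + -2.1·0.5 + 1.6·1 + 0.8·2.

5.25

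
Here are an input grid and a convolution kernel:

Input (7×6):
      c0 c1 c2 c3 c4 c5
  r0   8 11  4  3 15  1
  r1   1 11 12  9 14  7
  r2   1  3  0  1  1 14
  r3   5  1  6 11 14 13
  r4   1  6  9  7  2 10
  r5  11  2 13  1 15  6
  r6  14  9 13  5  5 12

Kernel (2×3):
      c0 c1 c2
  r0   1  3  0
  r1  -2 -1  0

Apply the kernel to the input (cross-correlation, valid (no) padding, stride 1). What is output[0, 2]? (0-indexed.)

-20

The receptive field on the input at this output position is [4 3 15 / 12 9 14]. Elementwise product with the kernel and sum: 4·1 + 3·3 + 12·-2 + 9·-1.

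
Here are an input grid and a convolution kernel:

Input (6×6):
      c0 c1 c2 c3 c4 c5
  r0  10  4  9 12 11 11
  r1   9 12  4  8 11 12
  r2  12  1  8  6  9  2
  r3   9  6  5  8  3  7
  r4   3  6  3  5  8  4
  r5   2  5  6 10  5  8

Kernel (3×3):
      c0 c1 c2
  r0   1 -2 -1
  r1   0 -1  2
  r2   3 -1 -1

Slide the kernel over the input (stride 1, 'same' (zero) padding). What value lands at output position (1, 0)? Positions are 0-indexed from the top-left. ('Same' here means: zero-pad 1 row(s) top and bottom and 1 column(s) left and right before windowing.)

-22

The receptive field on the zero-padded input at this output position is [0 10 4 / 0 9 12 / 0 12 1]. Elementwise product with the kernel and sum: 0·1 + 10·-2 + 4·-1 + 9·-1 + 12·2 + 0·3 + 12·-1 + 1·-1.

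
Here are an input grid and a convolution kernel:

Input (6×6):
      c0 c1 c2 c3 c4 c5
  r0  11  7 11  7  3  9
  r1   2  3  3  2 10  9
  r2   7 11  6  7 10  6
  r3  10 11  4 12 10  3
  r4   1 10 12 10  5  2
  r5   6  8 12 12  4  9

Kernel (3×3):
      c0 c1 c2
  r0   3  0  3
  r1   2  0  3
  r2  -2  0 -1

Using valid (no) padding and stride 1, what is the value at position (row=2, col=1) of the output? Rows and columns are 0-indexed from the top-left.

82

The receptive field on the input at this output position is [11 6 7 / 11 4 12 / 10 12 10]. Elementwise product with the kernel and sum: 11·3 + 7·3 + 11·2 + 12·3 + 10·-2 + 10·-1.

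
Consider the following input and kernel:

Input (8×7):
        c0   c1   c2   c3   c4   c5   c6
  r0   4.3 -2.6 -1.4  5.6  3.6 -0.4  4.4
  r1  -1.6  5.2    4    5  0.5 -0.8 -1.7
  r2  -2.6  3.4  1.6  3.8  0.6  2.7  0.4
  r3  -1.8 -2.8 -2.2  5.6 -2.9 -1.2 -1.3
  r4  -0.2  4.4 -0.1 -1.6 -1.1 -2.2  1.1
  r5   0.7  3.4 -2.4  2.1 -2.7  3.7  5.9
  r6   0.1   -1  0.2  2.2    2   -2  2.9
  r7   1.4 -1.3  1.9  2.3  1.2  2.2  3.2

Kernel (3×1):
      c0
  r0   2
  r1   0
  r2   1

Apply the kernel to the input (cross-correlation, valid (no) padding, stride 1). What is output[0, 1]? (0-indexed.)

The receptive field on the input at this output position is [-2.6 / 5.2 / 3.4]. Elementwise product with the kernel and sum: -2.6·2 + 3.4·1.

-1.8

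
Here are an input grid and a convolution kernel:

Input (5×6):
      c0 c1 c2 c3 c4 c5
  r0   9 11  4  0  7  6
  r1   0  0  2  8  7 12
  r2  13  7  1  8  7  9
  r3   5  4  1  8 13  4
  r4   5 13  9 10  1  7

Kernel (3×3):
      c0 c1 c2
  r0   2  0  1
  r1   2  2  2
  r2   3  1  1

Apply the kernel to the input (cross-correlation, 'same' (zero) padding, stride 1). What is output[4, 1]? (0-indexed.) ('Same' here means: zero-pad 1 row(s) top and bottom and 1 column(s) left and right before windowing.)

65

The receptive field on the zero-padded input at this output position is [5 4 1 / 5 13 9 / 0 0 0]. Elementwise product with the kernel and sum: 5·2 + 1·1 + 5·2 + 13·2 + 9·2 + 0·3 + 0·1 + 0·1.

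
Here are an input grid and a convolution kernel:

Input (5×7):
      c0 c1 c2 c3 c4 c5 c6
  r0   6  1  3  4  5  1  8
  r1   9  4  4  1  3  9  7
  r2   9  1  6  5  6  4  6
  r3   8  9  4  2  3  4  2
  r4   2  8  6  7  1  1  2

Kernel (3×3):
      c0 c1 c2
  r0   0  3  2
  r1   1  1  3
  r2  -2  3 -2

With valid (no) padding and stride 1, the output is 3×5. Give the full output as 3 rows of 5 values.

Output[0,0]: The receptive field on the input at this output position is [6 1 3 / 9 4 4 / 9 1 6]. Elementwise product with the kernel and sum: 1·3 + 3·2 + 9·1 + 4·1 + 4·3 + 9·-2 + 1·3 + 6·-2.

7 34 27 48 40
51 26 30 47 71
52 35 49 30 34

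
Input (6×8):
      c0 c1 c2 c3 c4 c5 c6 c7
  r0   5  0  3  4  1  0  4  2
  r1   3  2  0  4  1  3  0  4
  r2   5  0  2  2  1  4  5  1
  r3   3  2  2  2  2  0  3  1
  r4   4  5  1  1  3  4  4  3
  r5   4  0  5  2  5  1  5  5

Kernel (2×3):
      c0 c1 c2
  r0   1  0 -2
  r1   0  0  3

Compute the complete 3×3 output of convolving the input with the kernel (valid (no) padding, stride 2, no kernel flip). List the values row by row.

Output[0,0]: The receptive field on the input at this output position is [5 0 3 / 3 2 0]. Elementwise product with the kernel and sum: 5·1 + 3·-2 + 0·3.
Output[0,1]: The receptive field on the input at this output position is [3 4 1 / 0 4 1]. Elementwise product with the kernel and sum: 3·1 + 1·-2 + 1·3.

-1 4 -7
7 6 0
17 10 10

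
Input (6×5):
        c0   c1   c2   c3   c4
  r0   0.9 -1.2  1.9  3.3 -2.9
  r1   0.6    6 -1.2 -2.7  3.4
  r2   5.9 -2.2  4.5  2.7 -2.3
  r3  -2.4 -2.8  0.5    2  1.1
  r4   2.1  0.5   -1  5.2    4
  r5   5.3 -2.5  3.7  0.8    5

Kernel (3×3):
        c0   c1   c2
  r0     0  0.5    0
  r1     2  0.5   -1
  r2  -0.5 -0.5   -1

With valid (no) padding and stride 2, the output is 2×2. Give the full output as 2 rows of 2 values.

-1.55 -6.8
-8.1 -3.85

Output[0,0]: The receptive field on the input at this output position is [0.9 -1.2 1.9 / 0.6 6 -1.2 / 5.9 -2.2 4.5]. Elementwise product with the kernel and sum: -1.2·0.5 + 0.6·2 + 6·0.5 + -1.2·-1 + 5.9·-0.5 + -2.2·-0.5 + 4.5·-1.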